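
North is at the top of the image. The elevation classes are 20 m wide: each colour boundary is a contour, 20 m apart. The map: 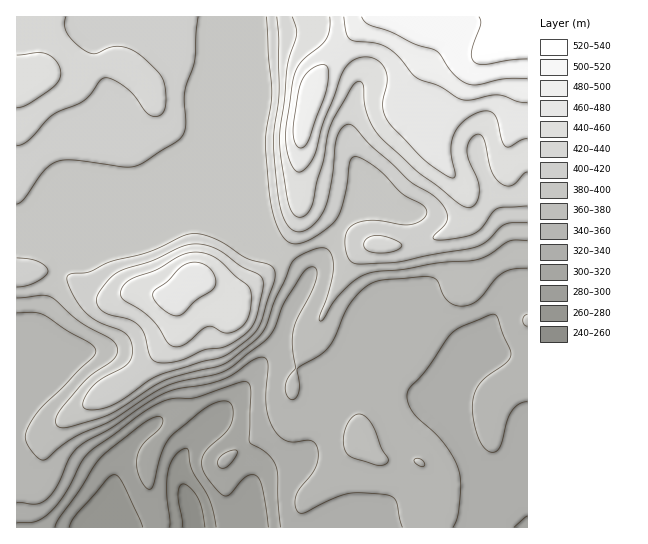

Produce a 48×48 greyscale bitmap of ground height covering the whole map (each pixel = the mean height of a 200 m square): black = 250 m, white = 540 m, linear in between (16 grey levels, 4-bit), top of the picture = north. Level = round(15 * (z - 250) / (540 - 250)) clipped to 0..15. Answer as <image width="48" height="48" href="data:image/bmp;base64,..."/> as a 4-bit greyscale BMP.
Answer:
<image width="48" height="48" href="data:image/bmp;base64,Qk32BAAAAAAAAHYAAAAoAAAAMAAAADAAAAABAAQAAAAAAIAEAAATCwAAEwsAABAAAAAAAAAAAAAAABEREQAiIiIAMzMzAERERABVVVUAZmZmAHd3dwCIiIgAmZmZAKqqqgC7u7sAzMzMAN3d3QDu7u4A////AEQzIRERESIRABIiIzRERERERVVVVURERERDMhEREiIQASIiIzRVRERERVVVVURERFVUMiEREiIQASIiI0RVVURERVVVVURERFVVQyIRIjIQESMyI0RVVVVVVVVVVURERFVVQzIhIjIREjMzI0RFVVVVVVVVVURERFVlVDIiIzIRIzQzM0RFVVVWZmZlVURERFZmVEMiIzMhIzRDM0REVVZmZmZlVURURGZmVUQyIzMiIjNERERFVWZmZmVVVEVVRGZmZlVDMjMyIiM0RFVVVWZmZVVVREVVRGZnd2ZUMyMzIiIzRFVVVWZmVVVVRFVVRGZnd3d2VDMzMiIzRVVVVVZmVVVURFVVVGZmd4iHZUMzMyIzRVZlVVZlVVVERFVVVWZmZ4iYh2VERDMzRVZlVVVVVVVERFVVVWZmZniJiHZlVURERVZlVVVVVVVUREVVVWZmZmeIiIh3dmVURVZlVVVVVVVURERVVWZmZmZ3iJmYiHdlRVZmVVVVVVVVRERFVWZmZmZneJmpmYh2VVZmZVVVVVVVREREVWZmZmZniJqqqZmYdlZmZlVVVVVVVERFVWZmZmd4iZqqqqqphmVmdlVVVVVVVURFVmZmZ3iJmaq7qqqql2VmdmVVVVVVVVVVVmZmd4mZmqu7uqqql2Vmd2VVVVVVVVVVVXd3eImaqru7u7uqmHZWZ2ZVVVVVZmZVVYd3iImaqru7u7uqmHZmZ3ZlVVVWZmZlVYiIiIiZqqq7u7qpmIdmZ3d2ZmZmZmZmVYiIiIiImZqru7qZiHdmZ3iHd3d2ZnZmZoiHd3d3iImaqqmId3d2Z3iJmIiHd3d2Znd3d3d3d3iJmZh3d3iHd4iZmZmZiIh3d3d3d3d3d3d4iId3d3iYh4iJmYiZmZmHd4d3d3d3d3d3d3d3d4mZiIiIiIiJmZmIiId3d3d3d3d3d3d3d4mqmIiIiIiImamYiIh3d3d3d3d3d3d3d5qqmYiIiIiJmqqZmYh3d3d3d3d3d3d3eJqqmYiIiIiZqqqaqYiHd3d3d3d3d3d3eJq6qYiIiJmqu6qqqoiId3iIiHd3d3d3eJq7qYiIiZqru6qqqoiIiIiIiId3d3d3eJu7qYiImaq7uqqqqpmIiIiIiIiHd3d3eJvLqYiJmqu7uqqru5mYiIiIiIiId3d3eJvMuZiZqru7uqqru5mYiIiIiJiId3d3eJvMupmaq7u7u6qru5mZmYiIiZmId3d3eJvMupmau7u7u7u7vKqZmZmImZmYd3d3d5vNy6mqu7u7vLu7zKqpmZmZmZmYd3d3d5rNy6qqu7vMzMzMzLqqqZmZmZmYd3d3d5rNzLqqu8zMzd3d3buqqZmZmZmYh3d3d5q8zLqqu8zM3d7d3aqqqZmZmZmYh3d3eJq7zLuru8zN3e7u7qqqmZmZmZmIh3d3eJqrvLu7vM3d3u7u7pmZmZmZmZiIh3d3eJmqu8zMzN3d3e7u7pmZmZmZmIiIh3d3eJmqq8zN3d3d3u7u/5mZmZmZiIiIiHd3eJqqq8zd3d3d7u7u/w=="/>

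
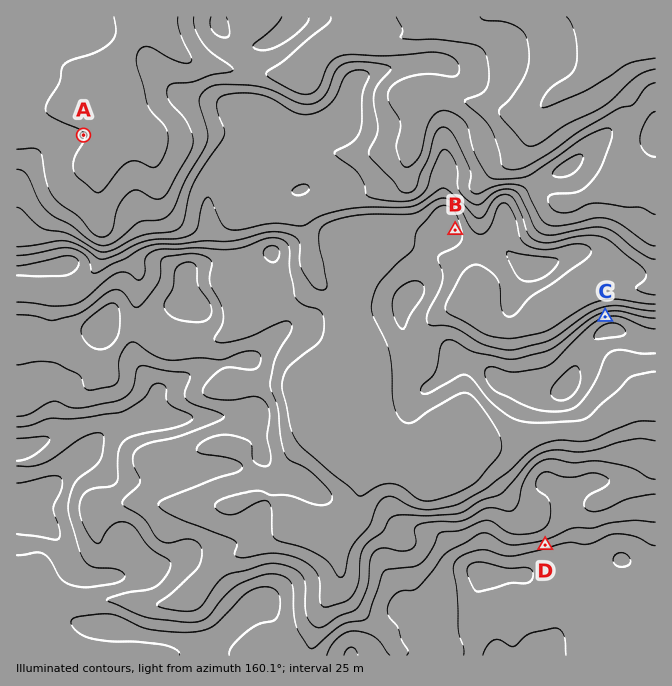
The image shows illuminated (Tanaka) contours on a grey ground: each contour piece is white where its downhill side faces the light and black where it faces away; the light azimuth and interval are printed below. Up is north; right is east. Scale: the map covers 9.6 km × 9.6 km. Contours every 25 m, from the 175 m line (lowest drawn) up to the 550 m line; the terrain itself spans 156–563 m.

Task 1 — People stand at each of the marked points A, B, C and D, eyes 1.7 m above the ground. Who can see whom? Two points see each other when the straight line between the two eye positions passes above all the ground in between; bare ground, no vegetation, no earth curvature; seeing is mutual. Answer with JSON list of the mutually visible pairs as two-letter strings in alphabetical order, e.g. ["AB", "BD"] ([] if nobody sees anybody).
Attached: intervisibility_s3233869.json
["BC", "BD"]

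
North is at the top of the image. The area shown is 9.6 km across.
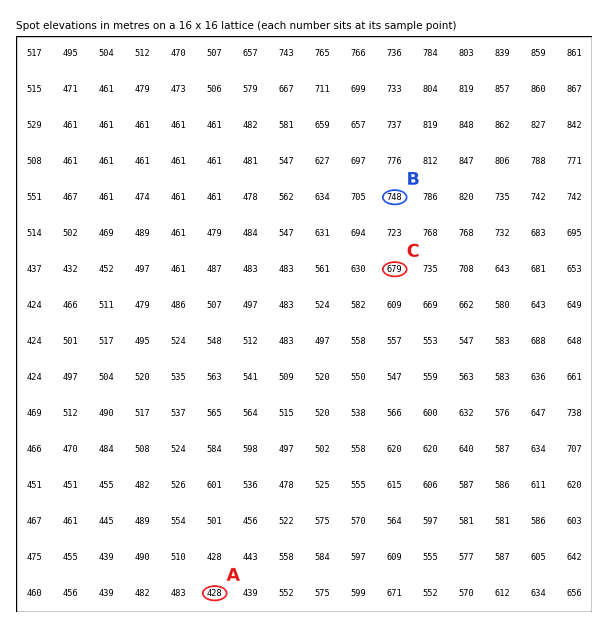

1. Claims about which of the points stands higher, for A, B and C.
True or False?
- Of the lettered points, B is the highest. True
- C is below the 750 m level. True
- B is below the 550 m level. False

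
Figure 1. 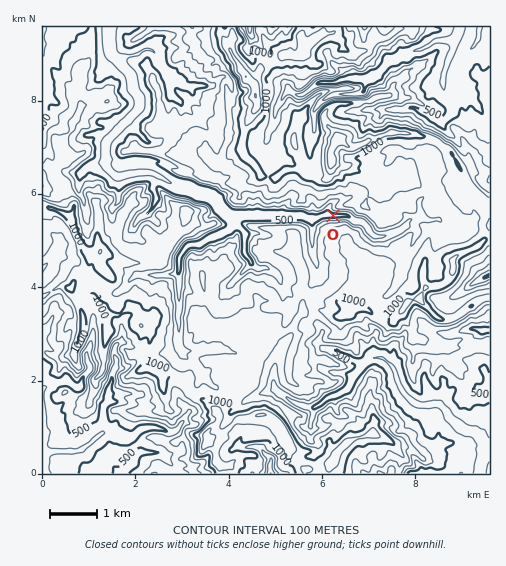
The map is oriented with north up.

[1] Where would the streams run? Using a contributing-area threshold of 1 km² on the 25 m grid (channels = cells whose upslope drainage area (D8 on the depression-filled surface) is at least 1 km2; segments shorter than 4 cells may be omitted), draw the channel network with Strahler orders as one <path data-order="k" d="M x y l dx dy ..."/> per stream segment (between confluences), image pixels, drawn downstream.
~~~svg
<path data-order="1" d="M137 454l-3 3-5 9-8 7"/><path data-order="2" d="M45 452l-1 3 0 18"/><path data-order="1" d="M262 450l2 4 7 5-1 4 0 10"/><path data-order="2" d="M102 434l-5 2-14 13-2 0-3 2-26 0-1 1-6 0"/><path data-order="1" d="M166 431l-3-2-4 0-1-1-13 0-6 2-9 8-7 0-9-4-12 0"/><path data-order="1" d="M311 426l0-6 2-5 0-6 3-2"/><path data-order="2" d="M316 407l4-2 6-6 18-7 5-6 4-11 12-12"/><path data-order="1" d="M277 391l4 3 17 11 7 2 11 0"/><path data-order="1" d="M88 372l-6 6-1 8-2 2-3 0-9-7-14 1-9 6-1 3 1 52-1 2 2 7"/><path data-order="1" d="M115 368l-4 9 0 5-3 9 0 11-5 5 0 26-1 1"/><path data-order="1" d="M197 367l-3-3-11-10-2-4"/><path data-order="2" d="M365 363l7-5 11 0 11 10 3 10 0 3 5 10 12 11 5 3 21 0 6 5 4 7 7 7 9 6 7 1 4 3 8 9-1 15-3 5-1 10"/><path data-order="1" d="M342 356l17 7 6 0"/><path data-order="2" d="M181 350l-2-3-1-3 0-9 1-2 0-11-1-1 0-7 1-2 0-40"/><path data-order="1" d="M211 350l-11 0-1 1-16 0-2-1"/><path data-order="1" d="M482 331l3-1 4 0"/><path data-order="1" d="M232 283l19-20"/><path data-order="1" d="M400 280l1-1 0-9 2-3 1-9 5-10 5-6 0-2 3-6 0-3-3-4-10 0"/><path data-order="1" d="M482 279l7-4"/><path data-order="1" d="M136 275l31 0 2-1 8 0 2-2"/><path data-order="1" d="M277 275l-9-7-11 0-6-5"/><path data-order="2" d="M179 272l0-14 8-12 3-1 9 0 10-7 3 0 11-6 5-1 6-7"/><path data-order="1" d="M317 266l-5-14 0-33-1 0"/><path data-order="2" d="M251 263l-1-3-6-7 0-20-5-7-5-2"/><path data-order="1" d="M442 228l0-5-4-4-9 1-5-2-5 0"/><path data-order="2" d="M404 227l-2 3-14 5-13 2-7-7-1-4-4-3-2-2-6 0-8-5-16 0-4-2-1 2-5 0-3 2-6 0-1 1"/><path data-order="3" d="M234 224l-1-5-3-2"/><path data-order="2" d="M311 219l-5-1-3-2-66 0-1 1-6 0"/><path data-order="2" d="M419 218l-2 1-6 0-7 8"/><path data-order="3" d="M230 217l-11-11-1-3-6-6-5-2-5 0-7-3-2-2-6-2-6 0-7-3-12-8-6-2"/><path data-order="1" d="M145 214l7-5 4-9 0-5-3-5 0-5 4-6 0-3-1-1"/><path data-order="3" d="M156 175l-5-3-14 0-1 2-7 0-6 2-7 0-9-8-1-3 0-5"/><path data-order="1" d="M87 168l10-5 6 0 3-3"/><path data-order="3" d="M106 160l0-17 1-2 31-32 1-2 0-9-5-8-3-14-14-17"/><path data-order="1" d="M400 151l8 2 1 1 12 0 7 6 1 11 1 1 0 18-11 12 0 8 2 1 0 6-2 1"/><path data-order="1" d="M269 130l3-3 2-4 2-14 7-12 5-5 4 0 3 2 5 1 4-1 9-8 6-3 16 0 7-4 31-1"/><path data-order="1" d="M387 109l18 0 2-1 8 0 14 7 10 7 4 0 9-9 1-2 0-7-2-5-7-8 0-19 3-7 0-3 3-4 0-2 3-6 1-9 3-5"/><path data-order="1" d="M317 107l6-7 10-6 23 0 7-2 4-13 5 0 1-1"/><path data-order="1" d="M177 99l-6-5-1-3 0-6 2-6"/><path data-order="1" d="M43 90l0-41 1-1-1-4 0-17"/><path data-order="1" d="M187 87l-4-1-6-6-5-1"/><path data-order="1" d="M460 80l-1-3 0-11 1-3 6-10 12-12 1-4 0-8 1-2"/><path data-order="2" d="M172 79l0-2-12-12-5-13-4-2-7 0-6 5-11 1-7 3-3 0"/><path data-order="2" d="M373 78l18-19 4 0 3-2 9 0 7-6 2-1 5 0 9-5 6-4 16 0 5-5"/><path data-order="3" d="M117 59l-6-6-2-7 0-19"/><path data-order="2" d="M457 36l3-9"/>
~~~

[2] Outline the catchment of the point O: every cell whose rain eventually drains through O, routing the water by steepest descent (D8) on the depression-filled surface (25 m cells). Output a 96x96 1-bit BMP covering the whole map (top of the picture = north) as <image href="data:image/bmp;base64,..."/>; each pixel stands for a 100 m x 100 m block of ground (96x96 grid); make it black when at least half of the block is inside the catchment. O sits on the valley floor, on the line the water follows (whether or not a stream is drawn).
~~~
<image width="96" height="96" href="data:image/bmp;base64,Qk2+BAAAAAAAAD4AAAAoAAAAYAAAAGAAAAABAAEAAAAAAIAEAAATCwAAEwsAAAIAAAAAAAAA////AAAAAAAAAAAAAAAAAAAAAAAAAAAAAAAAAAAAAAAAAAAAAAAAAAAAAAAAAAAAAAAAAAAAAAAAAAAAAAAAAAAAAAAAAAAAAAAAAAAAAAAAAAAAAAAAAAAAAAAAAAAAAAAAAAAAAAAAAAAAAAAAAAAAAAAAAAAAAAAAAAAAAAAAAAAAAAAAAAAAAAAAAAAAAAAAAAAAAAAAAAAAAAAAAAAAAAAAAAAAAAAAAAAAAAAAAAAAAAAAAAAAAAAAAAAAAAAAAAAAAAAAAAAAAAAAAAAAAAAAAAAAAAAAAAAAAAAAAAAAAAAAAAAAAAAAAAAAAAAAAAAAAAAAAAAAAAAAAAAAAAAAAAAAAAAAAAAAAAAAAAAAAAAAAAAAAAAAAAAAAAAAAAAAAAAAAAAAAAAAAAAAAAAAAAAAAAAAAAAAAAAAAAAAAAAAAAAAAAAAAAAAAAAAAAAAAAAAAAAAAAAAAAAAAAAAAAAAAAAAAAAAAAAAAAAAAAAAAAAAAAAAAAAAAAAAAAAAAAAAAAAAAAAAAAAAAAAAAAAAAAAAAAHwAAAAAAAAAAAAAAH4AAAAAAAAAAAAAD/8AAAAAAAAAAAAAP/8AAAAAAAAAAAAAP//gAAAAAAAAAAAAH//gAAAAAAAAAAAAD//wAAAAAAAAAAAAB///AAAAAAAAAAAAB///gAAAAAAAAAAAB///wAAAAAAAAAAAA///wAAAAAAAAAAAA///wAAAAAAAAAAAA///wAAAAAAAAAAAB///4AAAAAAAAAAAD///8AAAAAAAAAAAD////gAAAAAAAAAAH////wAAAAAAAAAAH////4AAAAAAAAAAP////4AAAAAAAAAAf////4AAAAAAAAAA/////4AAAAAAAAAA/////4AAAAAAAAAA/////4AAAAAAAAAA/////4AAAAAAAAAAP////4AAAAAAAAAAAf///4AAAAAAAAAAAP///wAAAAAAAAAAAH///gAAAAAAAAAAAD///AAAAAAAAAAAAD//+AAAAAAAAAAAAH//+AAAAAAAAAAAAf//8AAAAAAAAAAAB///8AAAAAAAAAAAf///4AAAAAAAAAAA////4AAAAAAAAAAA////wAAAAAAAAAAA////gAAAAAAAAAAA4///AAAAAAAAAAAAQP/8AAAAAAAAAAAAAB/gAAAAAAAAAAAAAAAAAAAAAAAAAAAAAAAAAAAAAAAAAAAAAAAAAAAAAAAAAAAAAAAAAAAAAAAAAAAAAAAAAAAAAAAAAAAAAAAAAAAAAAAAAAAAAAAAAAAAAAAAAAAAAAAAAAAAAAAAAAAAAAAAAAAAAAAAAAAAAAAAAAAAAAAAAAAAAAAAAAAAAAAAAAAAAAAAAAAAAAAAAAAAAAAAAAAAAAAAAAAAAAAAAAAAAAAAAAAAAAAAAAAAAAAAAAAAAAAAAAAAAAAAAAAAAAAAAAAAAAAAAAAAAAAAAAAAAAAAAAAAAAAAAAAAAAAAAAAAAAAAAAAAAAAAAAAAAAAAAAAAAAAAAAAAAAAAAAAAAAAAAAAAAAAAAA="/>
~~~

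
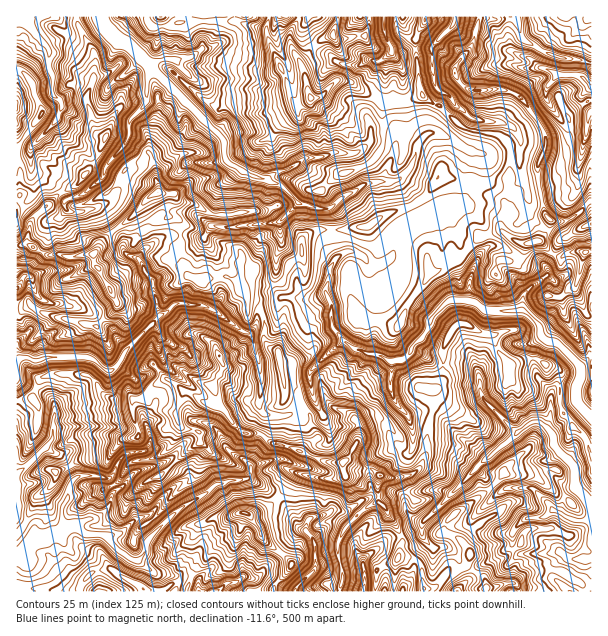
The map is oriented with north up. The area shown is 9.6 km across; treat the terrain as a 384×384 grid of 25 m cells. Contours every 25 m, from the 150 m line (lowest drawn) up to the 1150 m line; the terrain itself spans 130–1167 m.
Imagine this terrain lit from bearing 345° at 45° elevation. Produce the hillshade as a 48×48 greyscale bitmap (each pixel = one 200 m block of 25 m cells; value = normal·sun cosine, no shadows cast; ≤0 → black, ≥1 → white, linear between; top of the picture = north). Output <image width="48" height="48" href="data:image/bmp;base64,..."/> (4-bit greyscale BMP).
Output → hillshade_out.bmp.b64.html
<image width="48" height="48" href="data:image/bmp;base64,Qk32BAAAAAAAAHYAAAAoAAAAMAAAADAAAAABAAQAAAAAAIAEAAATCwAAEwsAABAAAAAAAAAAAAAAABEREQAiIiIAMzMzAERERABVVVUAZmZmAHd3dwCIiIgAmZmZAKqqqgC7u7sAzMzMAN3d3QDu7u4A////AN3M22Z97uulIq7cAN7WaYh72VjN3JmorMzM3anN3bqnY3q8QL25eph73IjMzbq7vMzM3d3M2oiYh0ZotEuZesqb3cmrvLu7u6vMze3InKmJiFZI26inaLy8y7uqq5qpipq7zNyaW9uYmHaJvLnGV3q8yryprLmZqaiaqqlphc3bqXa5mZrbR1aa3bu4aMzMurh5p3h0dE3u3duphmm8lmeFruq8dXvLq7pnuVWmIzKe7//bh1VVh4h4bP6s2oh5ubuUrMuqciMUzv/bhTIRN2RHdb/qqqiJyLy3Wampu0RRFZyph2Q0WJd0RVvtl4mpuZzdhlKL3JVUAkZ4h4vKi8zbZ2W+65rLqXftqZkWeodUZ0EzZ53tZ8vNp3Za7ri7iZWLqrtyOIZ3lhFXnd3upYq8uIdUnuu4fJlruru5hpeaYmq93d3d2ZrMuYdneN2orJp6qqqpiKmHNrzcvMyt2qzKuYmqdFiayrqIqquqibp2aqvKmtve272ZqZq6RDSayeuGir7e6quqqYnLqdve27yaqpi3dmZ5qs2pm9//28zdt3jLqM3M273dy5iZqZhXjM7//srsve7uuZq6t47d7c7/66h5upmZmprMzZFt3+/qq5urymrtzJXu25hpzd3LiGQyAAMX7+t53L2tzLerdCAd3Id4mb3aR1dEMiYQnsm+3Mm9y7mkNGYE7ajO2XqDZVaJu6cQC87+3oa8y7qmmrtSre3O/sZEhqrMzLdWI57+tmmbu7qau7yiLf7ZrLMmaO64iXaYdxJCJpqZqpubu7zFAopAAXmZV9yoZmm4h2IkaKqamXiru7vKMANDEBzsllaJhmvKpJqsu7qbuYe8u7u7lSOqdBSotiJXmZm6h5vN3Lur2picu7u7u4WMuGRZp2e83diIW7u93dy766mKqau7y7lruoR93dze7vx2aaqc7u7d3bqpiJq8y7uaq8p67+297v7IeJqXq7q87/7ty5mru7vLvNyYis6r7t3th4iZuph2v+7+7cuqq7vMy7vNx77arezNyImb3/7tmnad7u3bmqu7y7q87L3siN683dyavv7u1nc1vd3dqaq8u7mazszMtl/b3r7sq926ndyWWKrMyqvMy7mKzbzMzFjuzbq7vJQybN3tuHmczLzMy7lZva3t3aHu3Lu5m2RDM4rMzJqbzcu6u8tYrYnu3LU/3bzcupqWQjVni7qqzLmavLuIm9WO3MtM7szMqJqpYjRomqqpqpzMy6u5mMtcy952/8zaZnmqhjRomZmYiduqqYu7pru6us60ztu3mJu6mlVoiKmYrMU0Z6rLuZq7nJzpndqby7u7q7pWeszJvEWZvKndu5urrKfdnLq7q7u6u83JvN3axzzu3drOuLu7zMqcu7zKqrupy7vcze7aycit3cpWZty7zczbp5mMzLurzLmZh76qvepYqXZ4mty6zNvLZURIq7utzclYZIeHXu93iHrN3curvMuXV2Zleau97dyqt8e3CO2meKzMzMusu8uGaZiGiKvd/e7a6bnaAOy2aKvMvA=="/>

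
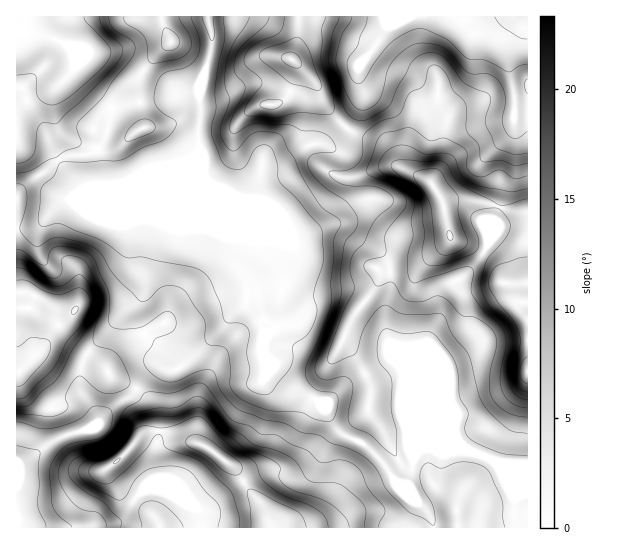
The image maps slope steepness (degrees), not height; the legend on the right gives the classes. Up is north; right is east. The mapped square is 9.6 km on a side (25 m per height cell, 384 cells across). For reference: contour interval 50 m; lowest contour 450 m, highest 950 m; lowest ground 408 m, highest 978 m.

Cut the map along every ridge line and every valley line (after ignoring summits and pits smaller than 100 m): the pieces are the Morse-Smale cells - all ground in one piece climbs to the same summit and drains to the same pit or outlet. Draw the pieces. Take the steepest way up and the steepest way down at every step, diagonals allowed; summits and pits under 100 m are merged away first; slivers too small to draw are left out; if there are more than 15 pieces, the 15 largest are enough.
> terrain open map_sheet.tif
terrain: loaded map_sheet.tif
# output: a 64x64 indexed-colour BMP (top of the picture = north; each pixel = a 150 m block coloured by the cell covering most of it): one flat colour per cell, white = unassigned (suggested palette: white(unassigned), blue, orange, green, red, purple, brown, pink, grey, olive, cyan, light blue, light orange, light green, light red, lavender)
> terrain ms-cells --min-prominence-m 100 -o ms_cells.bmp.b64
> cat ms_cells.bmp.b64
<image width="64" height="64" href="data:image/bmp;base64,Qk12CAAAAAAAAHYAAAAoAAAAQAAAAEAAAAABAAQAAAAAAAAIAAATCwAAEwsAABAAAAAAAAAA////ALR3HwAOf/8ALKAsACgn1gC9Z5QAS1aMAMJ34wB/f38AIr28AM++FwDox64AeLv/AIrfmACWmP8A1bDFAIiIiIiIiIiIiBERERERERERERERERERERERERERERERiIiIiIiIiIiBERERERERERERERERERERERERERERERGIiIiIiIiIiBEREREREREREREREREREREREREREREREYiIiIiIiIiBERERERERERERERERERERERERERERERERiIiIiIiIiBERERERERERERERERERERERERERERERERGIiIiIiIgREREREREREREREREREREREREREREREREREYiIiIiIiBEREREREREREREREREREREREiERERERERERiIiIiIiIEREREREREREREREREREREREiIhERERERERGYiIiIiIiBERERERERERERERERERERESIiEREREREiIpmYiIiIiIgRERERERERERERERERERESIiIRERESIiIimZmIiIiIiIEREREREREREREREREREiIiIiIiIiIiIiKZmZmIiIiIiBERERERERERERERERIiIiIiIiIiIiIiIpmZmZmYiIiIgRERERERERERERERIiIiIiIiIiIiIiIimZmZmZmYiIiBERERERERERERERIiIiIiIiIiIiIiIiKZmZmZmZiIiIEREREREREREREREiIiIiIiIiIiIiIiIpmZmZmZmZiIgREREREREREREREiIiIiIiIiIiIiIiIimZmZmZmZmYgRERERERERERERIiIiIiIiIiIiIiIiIiKZmZmZmZmZkRERERERERERESIiIiIiIiIiIiIiIiIiIpmZmZmZmZZmERERERERERESIiIiIiIiIiMiIiIiIiIimZmZmZmWZmZhERERERERESIiIiIiIiIiMyIiIiIiIiJpmZmZmZZmZmZmYRERERERIiIiIiIiIiIzIiIiIiIiImaZmZmWZmZmZmZmERERERIiIiIiIiIiIzMyIiIiIiIiZmmZmWZmZmZmYREREREREiIiIiIiIiIjMzIiIiIiIiJmZpmWZmZmZmERERERERESIiIiIiIiIiMzMyIiIiIiImZmZmZmZmZmERERERERERIiIiIiIiIiMzMzIiIiIiIiZmZmZmZmZmYREREREREREiIiIiIiIiIzMzMiIiIiIiJmZmZmZmZmYREREREREREiIiIiIiIiIjMzMzIiIiIiImZmZmZmZmZhEREREREREiIiIiIiIiIiMzMzMiIiIiIiZmZmZmZmZmYRERERERESIiIiIiIiIiIzMzMyIiIiIiJmZmZmZmZmZhERERERERIiIiIiIiIiIiMzMzIiIiIiImZmZmZmZmZmEREREREREiIiIiIiIiIiIzMzMyIiIiIiZmZmZmZmZmYRERERERESIiIiIiIiIiIjMzMzMyIiIiJmZmZmZmZmZhERERERERIiIiIiIiIiIiMzMzMzMiIiImZmZmZmZmZhEREREREREiIiIiIiIiIiMzMzMzMzIiIiZmZmZmZmZmERERERERESIiIiIiIiIiIzMzMzMzMiIiJmZmZmZmZmYRERERERERIiIiIiIiIiMzMzMzMzMzIiImZmZmZmZmZhEREREREREiIiMyIiIjMzMzMzMzMzMiIiZmZmZmZmZmERERERERESIjMzMyIjMzMzMzMzMzMyIiKqpmZmZmZmYRERERERESIzMzMzMzMzMzMzMzMzMzMiIqqqZmZmZmZhERERERERIzMzMzMzMzMzMzMzMzMzMyIsqqqmZmZmZmYRERERERMzMzMzMzMzMzMzMzMzMzM0zMyqqqqqZmZmZhERERERF3czMzMzMzMzMzMzMzRERERMzKqqqqpaZmZmYRERERd3dzMzMzMzMzMzMzMzREREREzMqqqqpVVVVVZmERERd3d3MzMzMzMzMzMzMzRERERERMyqqqpVVVVVVVZhERd3d3dzMzMzMzMzMzM0REREREREzKqqqlVVVVVVVVURF3d3d3czMzMzMzMzM0RERERERETMqqqlVVVVVVVVVVUXd3d3d3czMzMzMzM0REREREREREyqqqVVVVVVVVVVVVd3d3d3d3czMzMzM0RERERERERETKqqVVVVVVVVVVVVV3d3d3d3d3dzMzM0RERERERERERMqqpVVVVVVVVVVVVXd3d3d3d3d3dzRERERERERERERMyqqlVVVVVVVVVVVVd3d3d3d3d3d3REREREREREREREzKqqVVVVVVVVVVVVV3d3d3d3d3d3u0RERERERERERETMqqpVVVVVVVVVVVVXd3d3d3d3d3u7tERERERERERERMyqqlVVVVVVVVVVVVd3d3d3d3d3u7u0REREREREREREzKqqpVVVVVVVVVVVV3d3d3d3d3e7u7RERERERERERETMqqqqVVVVVVVVVVVXd3d3d3d3e7u7tERERERERERERMyqqqpVVVVVVVVVVVd3d3d3d3d7u7u0REREREREREREzKqqqqVVVVVVVVVVVXd3d3d3d7u7u7RERERERERERETMqqqqpVVVVVVVVVVVd3d3d3d7u7u7tERERERERERERMyqqqqlVVVVVVVVVVV3d3d3d3u7u7u7REREREREREREzKqqqlVVVVVVVVVVVXd3d3d3e7u7u7u0RERERERERETMqqVVVVVVVVVVVVVVd3d3d3d7u7u7u7tERERERERERMxVVVVVVVVVVVVVVVV3d3d3d3u7u7u7u0RERERERERETFVVVVVVVVVVVVVVVXd3d3d3e7u7u7u7u0RERERERETM"/>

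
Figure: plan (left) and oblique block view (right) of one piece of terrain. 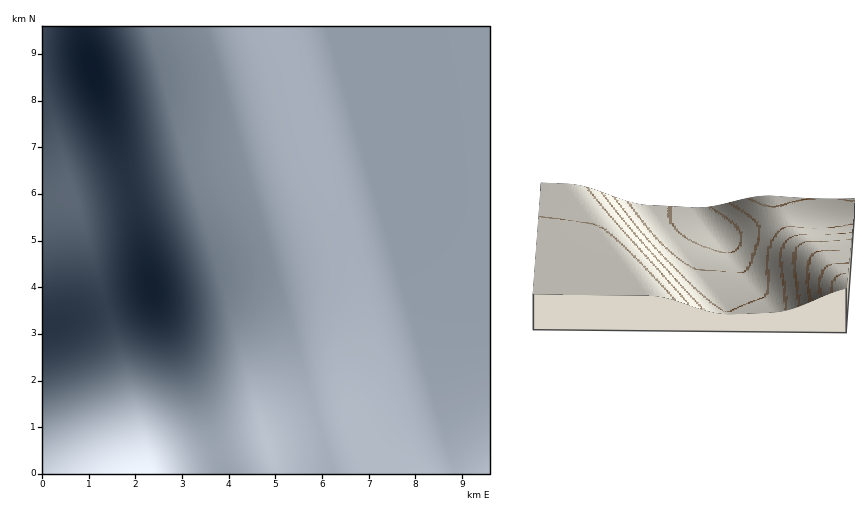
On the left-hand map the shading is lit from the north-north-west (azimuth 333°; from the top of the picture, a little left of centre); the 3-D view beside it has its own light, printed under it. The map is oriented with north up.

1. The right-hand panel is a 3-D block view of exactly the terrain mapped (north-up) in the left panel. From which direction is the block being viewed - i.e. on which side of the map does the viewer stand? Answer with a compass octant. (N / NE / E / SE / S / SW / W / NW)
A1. N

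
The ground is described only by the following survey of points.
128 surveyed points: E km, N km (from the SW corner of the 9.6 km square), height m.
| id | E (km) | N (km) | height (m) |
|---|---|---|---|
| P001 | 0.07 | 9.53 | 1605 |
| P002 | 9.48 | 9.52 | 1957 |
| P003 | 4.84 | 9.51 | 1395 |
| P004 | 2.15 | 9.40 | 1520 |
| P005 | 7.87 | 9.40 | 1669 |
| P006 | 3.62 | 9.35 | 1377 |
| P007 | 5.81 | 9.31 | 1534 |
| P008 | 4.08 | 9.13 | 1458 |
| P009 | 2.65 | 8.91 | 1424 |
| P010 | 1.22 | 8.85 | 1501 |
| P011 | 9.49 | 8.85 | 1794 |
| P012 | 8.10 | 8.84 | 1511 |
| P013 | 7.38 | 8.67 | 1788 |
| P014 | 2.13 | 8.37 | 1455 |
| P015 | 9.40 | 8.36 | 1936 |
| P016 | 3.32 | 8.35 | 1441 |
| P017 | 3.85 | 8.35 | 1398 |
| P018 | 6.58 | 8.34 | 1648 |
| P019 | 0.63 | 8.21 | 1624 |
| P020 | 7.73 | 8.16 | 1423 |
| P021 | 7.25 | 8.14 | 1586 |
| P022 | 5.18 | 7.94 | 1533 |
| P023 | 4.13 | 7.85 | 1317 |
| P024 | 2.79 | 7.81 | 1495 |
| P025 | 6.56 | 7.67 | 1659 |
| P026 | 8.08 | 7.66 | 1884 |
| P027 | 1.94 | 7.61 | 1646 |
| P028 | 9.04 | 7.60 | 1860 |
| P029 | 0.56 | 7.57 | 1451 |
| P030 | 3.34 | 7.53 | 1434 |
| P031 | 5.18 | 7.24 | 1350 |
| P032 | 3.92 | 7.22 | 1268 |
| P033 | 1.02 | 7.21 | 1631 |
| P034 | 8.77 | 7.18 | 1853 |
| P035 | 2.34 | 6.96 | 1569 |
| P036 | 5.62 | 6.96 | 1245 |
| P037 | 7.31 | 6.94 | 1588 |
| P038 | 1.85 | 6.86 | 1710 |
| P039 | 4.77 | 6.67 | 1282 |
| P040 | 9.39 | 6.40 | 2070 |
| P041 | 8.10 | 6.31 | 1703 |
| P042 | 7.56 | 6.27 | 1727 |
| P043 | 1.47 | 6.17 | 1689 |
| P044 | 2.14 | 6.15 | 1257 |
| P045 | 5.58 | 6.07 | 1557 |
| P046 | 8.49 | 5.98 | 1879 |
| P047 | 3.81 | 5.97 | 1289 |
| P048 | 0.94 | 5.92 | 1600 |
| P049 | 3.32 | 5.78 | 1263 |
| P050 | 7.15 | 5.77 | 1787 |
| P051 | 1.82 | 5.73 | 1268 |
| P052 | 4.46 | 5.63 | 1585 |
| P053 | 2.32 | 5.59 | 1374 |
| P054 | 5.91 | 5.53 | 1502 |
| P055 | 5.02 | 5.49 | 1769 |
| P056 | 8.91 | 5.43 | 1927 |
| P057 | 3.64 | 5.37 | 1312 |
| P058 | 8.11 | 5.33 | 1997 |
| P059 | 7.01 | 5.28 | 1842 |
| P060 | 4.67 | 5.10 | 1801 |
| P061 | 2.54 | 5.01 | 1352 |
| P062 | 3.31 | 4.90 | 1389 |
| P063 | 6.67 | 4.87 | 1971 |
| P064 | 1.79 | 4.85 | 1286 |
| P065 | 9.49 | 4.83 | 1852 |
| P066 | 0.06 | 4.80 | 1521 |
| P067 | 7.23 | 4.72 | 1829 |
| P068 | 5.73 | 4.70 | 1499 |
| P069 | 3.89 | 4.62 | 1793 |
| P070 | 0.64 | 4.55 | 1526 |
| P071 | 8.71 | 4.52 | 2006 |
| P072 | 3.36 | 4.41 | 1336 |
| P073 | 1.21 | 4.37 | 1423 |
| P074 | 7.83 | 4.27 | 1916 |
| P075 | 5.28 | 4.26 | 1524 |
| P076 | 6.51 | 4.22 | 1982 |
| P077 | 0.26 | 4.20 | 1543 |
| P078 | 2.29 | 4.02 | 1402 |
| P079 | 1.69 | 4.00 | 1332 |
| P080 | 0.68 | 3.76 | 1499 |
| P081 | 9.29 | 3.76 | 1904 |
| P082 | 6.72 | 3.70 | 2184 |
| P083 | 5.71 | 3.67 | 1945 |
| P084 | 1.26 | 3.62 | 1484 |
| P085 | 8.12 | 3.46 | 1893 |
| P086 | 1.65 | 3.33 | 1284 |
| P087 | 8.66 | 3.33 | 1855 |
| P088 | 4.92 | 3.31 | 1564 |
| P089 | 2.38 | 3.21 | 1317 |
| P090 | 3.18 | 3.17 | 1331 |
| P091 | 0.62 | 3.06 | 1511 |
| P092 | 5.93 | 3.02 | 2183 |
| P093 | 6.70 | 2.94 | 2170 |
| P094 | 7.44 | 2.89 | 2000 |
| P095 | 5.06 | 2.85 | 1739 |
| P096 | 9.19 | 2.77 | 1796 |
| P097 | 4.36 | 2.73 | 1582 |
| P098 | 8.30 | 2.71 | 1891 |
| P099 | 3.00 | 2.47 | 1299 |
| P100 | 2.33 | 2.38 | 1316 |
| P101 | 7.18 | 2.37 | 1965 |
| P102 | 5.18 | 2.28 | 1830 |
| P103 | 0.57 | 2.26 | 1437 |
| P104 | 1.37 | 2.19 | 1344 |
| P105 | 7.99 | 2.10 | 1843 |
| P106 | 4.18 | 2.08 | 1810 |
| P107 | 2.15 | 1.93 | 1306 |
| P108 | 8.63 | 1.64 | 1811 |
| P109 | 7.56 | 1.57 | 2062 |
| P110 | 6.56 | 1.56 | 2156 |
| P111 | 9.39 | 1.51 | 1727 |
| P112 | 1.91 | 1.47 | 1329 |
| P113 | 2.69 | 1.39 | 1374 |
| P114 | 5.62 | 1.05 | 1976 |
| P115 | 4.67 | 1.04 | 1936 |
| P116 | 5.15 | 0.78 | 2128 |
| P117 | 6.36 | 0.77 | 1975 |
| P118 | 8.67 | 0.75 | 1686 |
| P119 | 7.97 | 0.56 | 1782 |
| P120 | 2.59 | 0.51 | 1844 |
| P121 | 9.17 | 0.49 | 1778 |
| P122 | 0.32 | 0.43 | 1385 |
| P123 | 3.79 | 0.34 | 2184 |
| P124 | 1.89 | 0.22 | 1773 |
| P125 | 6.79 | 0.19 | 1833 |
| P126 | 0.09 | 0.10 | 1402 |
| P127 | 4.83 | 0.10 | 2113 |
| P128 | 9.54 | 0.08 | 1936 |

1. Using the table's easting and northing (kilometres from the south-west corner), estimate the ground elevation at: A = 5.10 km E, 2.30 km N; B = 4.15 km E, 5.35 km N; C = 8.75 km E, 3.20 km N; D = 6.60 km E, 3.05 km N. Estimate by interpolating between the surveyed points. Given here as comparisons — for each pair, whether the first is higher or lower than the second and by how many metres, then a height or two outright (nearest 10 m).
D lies higher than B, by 480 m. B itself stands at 1620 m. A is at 1820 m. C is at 1860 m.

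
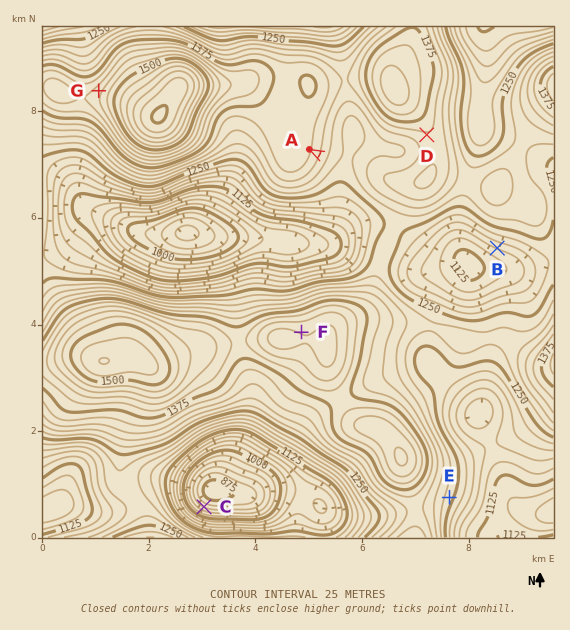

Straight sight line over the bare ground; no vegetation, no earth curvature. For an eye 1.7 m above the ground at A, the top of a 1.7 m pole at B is hidden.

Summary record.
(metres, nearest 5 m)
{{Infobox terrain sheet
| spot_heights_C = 920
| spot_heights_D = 1345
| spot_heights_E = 1260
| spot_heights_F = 1450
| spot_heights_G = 1440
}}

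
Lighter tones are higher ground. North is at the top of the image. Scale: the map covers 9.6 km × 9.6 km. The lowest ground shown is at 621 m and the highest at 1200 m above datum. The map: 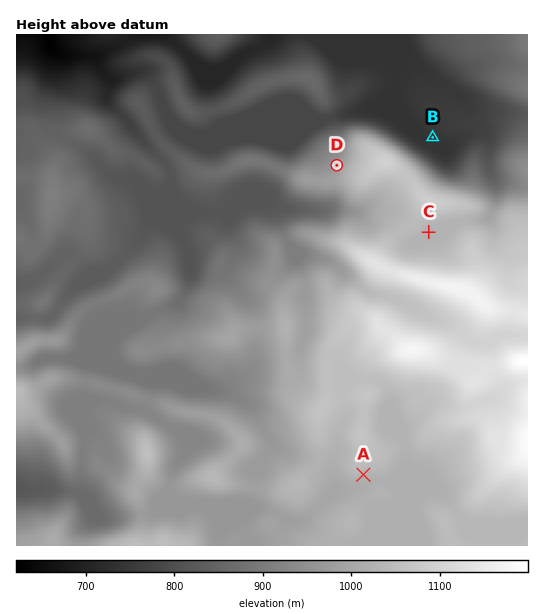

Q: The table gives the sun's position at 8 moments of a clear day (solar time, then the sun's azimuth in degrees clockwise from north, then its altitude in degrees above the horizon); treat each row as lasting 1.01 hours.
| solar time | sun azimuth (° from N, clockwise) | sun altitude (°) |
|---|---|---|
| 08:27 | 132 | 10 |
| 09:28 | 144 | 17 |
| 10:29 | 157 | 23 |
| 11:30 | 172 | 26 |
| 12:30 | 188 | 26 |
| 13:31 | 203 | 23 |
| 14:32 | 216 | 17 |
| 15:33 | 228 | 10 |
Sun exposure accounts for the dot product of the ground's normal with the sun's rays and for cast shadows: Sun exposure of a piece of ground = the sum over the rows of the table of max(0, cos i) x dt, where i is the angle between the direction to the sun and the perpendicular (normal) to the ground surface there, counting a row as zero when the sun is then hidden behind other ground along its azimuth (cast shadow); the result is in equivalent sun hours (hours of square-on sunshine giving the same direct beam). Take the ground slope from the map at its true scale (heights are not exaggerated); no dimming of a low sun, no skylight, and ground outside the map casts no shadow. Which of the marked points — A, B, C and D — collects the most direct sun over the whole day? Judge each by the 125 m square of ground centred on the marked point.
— A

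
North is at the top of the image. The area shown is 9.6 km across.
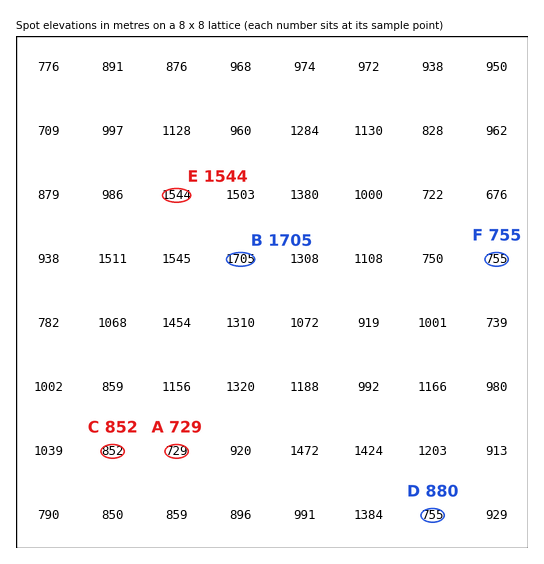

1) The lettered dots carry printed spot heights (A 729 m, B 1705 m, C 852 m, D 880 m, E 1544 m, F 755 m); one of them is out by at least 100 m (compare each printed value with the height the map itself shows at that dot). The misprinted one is D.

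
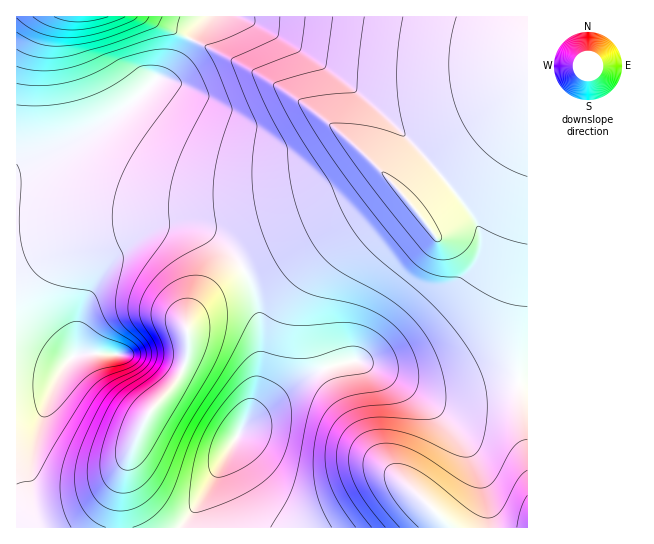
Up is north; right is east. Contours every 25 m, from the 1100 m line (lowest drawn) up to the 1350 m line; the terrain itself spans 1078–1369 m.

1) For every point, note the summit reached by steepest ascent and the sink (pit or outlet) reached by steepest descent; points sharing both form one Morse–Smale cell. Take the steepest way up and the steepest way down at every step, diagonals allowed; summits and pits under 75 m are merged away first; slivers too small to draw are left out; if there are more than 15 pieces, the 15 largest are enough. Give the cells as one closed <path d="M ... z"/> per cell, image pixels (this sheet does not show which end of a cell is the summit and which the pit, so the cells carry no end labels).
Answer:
<path d="M527 16l-320 0-12 14-14 27-15 20-9 2-28 26-31 23-23 13-59 29 1 358 102-1 1-36 9-37 19-40 27-31 9-16 4-14-1-28 6-14 22-23 24-17 115-59 36-28 4 0 19 21 38-32 26-22 51-53z"/><path d="M527 99l-50 52-64 54-19-21-4 0-36 28-115 59-24 17-16 17-12 20 1 28-4 14-9 16-27 31-19 40-9 37-1 37 62 0 26-38 37-65 47-38 24-15 16-7 24-5 59 28 27 7 16-2 30-8 32-4 1-66 8-62z"/><path d="M355 360l-24 5-28 14-54 41-8 9-41 72-19 26 347 0 0-73-7-35-3-38-24 3-37 9-27 0-28-10z"/><path d="M206 16l-189 0-1 153 25-10 57-31 31-23 28-26 9-2 15-20 14-27z"/><path d="M527 253l-8 82 0 46 9 0z"/><path d="M527 381l-8 1 2 37 6 34z"/>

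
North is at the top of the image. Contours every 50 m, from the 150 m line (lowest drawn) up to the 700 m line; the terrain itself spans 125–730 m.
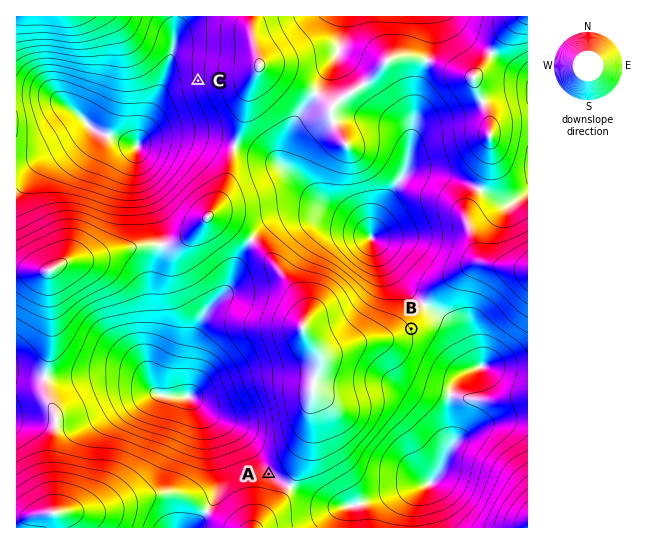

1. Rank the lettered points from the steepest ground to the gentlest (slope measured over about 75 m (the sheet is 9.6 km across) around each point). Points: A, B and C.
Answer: C B A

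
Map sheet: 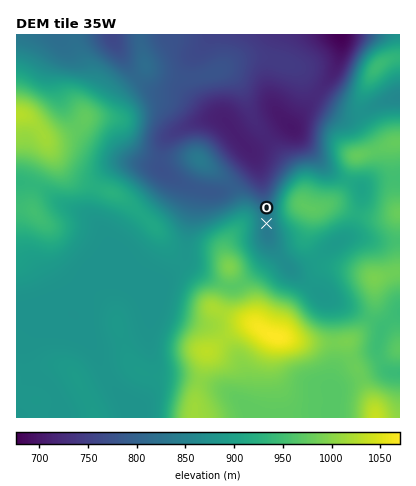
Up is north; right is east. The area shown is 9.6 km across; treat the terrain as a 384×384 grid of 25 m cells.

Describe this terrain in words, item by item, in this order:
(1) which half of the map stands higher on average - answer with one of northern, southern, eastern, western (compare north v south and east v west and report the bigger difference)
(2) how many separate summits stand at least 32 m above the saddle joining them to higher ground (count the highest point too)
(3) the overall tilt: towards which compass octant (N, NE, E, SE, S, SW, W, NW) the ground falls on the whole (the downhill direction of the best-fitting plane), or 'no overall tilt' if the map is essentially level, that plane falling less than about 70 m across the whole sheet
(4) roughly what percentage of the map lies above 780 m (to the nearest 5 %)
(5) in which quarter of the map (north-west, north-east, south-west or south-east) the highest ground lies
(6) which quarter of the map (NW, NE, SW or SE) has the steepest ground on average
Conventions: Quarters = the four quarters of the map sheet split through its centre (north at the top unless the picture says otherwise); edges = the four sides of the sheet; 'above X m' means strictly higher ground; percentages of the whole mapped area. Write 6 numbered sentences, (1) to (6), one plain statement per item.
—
(1) Taken as a whole, the southern half is higher than the northern.
(2) 7 summits rise at least 32 m above their surroundings.
(3) Overall the map slopes down towards the north.
(4) Roughly 85 % of the ground is higher than 780 m.
(5) The highest ground is in the south-east quarter.
(6) The steepest ground, on average, is in the north-east quarter.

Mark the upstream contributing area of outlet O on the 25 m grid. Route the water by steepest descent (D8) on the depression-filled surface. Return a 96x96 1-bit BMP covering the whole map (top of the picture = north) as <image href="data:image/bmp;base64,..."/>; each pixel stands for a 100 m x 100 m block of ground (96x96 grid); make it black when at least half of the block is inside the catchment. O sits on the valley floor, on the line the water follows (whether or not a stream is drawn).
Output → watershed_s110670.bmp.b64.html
<image width="96" height="96" href="data:image/bmp;base64,Qk2+BAAAAAAAAD4AAAAoAAAAYAAAAGAAAAABAAEAAAAAAIAEAAATCwAAEwsAAAIAAAAAAAAA////AAAAAAAAAAAAAAAAAAAAAAAAAAAAAAAAAAAAAAAAAAAAAAAAAAAAAAAAAAAAAAAAAAAAAAAAAAAAAAAAAAAAAAAAAAAAAAAAAAAAAAAAAAAAAAAAAAAAAAAAAAAAAAAAAAAAAAAAAAAAAAAAAAAAAAAAAAAAAAAAAAAAAAAAAAAAAAAAAAAAAAAAAAAAAAAAAAAAAAAAAAAAAAAAAAAAAAAAAAAAAAAAAAAAAAAAAAAAAAAAAAAAAAAAAAAAAAAAAAAAAAAAAAAAAAAAAAAAAAAAAAAAAAAAAAAAAAAAAAAAAAAAAAAAAAAAAAAAAAAAAAf/4AAAAAAAAAAAAP//8AAAAAAAAAAAA///+AAAAAAAAAAAB////AAAAAAAAAAAH////gAAAAAAAAAAf////wAAAAAAAAAD/////4AAAAAAAAAH/////4AAAAAAAAAH/////8AAAAAAAAAH/////8AAAAAAAAAH/////8AAAAAAAAAH/////8AAAAAAAAAH/////8AAAAAAAAAH/////8AAAAAAAAAH/////8AAAAAAAAAH/////8AAAAAAAAAH//////AAAAAAAAAH//////4AAAAAAAAH//////8AAAAAAAAH//////8AAAAAAAAH//////8AAAAAAAAH//////8AAAAAAAAH//////8AAAAAAAAH//////8AAAAAAAAH//////8AAAAAAAAH//////8AAAAAAAAD//////8AAAAAAAAB//////8AAAAAAAAA//////8AAAAAAAAAf/////8AAAAAAAAAAB////8AAAAAAAAAAA////8AAAAAAAAAAAf/8AAAAAAAAAAAAAOPwAAAAAAAAAAAAAAAAAAAAAAAAAAAAAAAAAAAAAAAAAAAAAAAAAAAAAAAAAAAAAAAAAAAAAAAAAAAAAAAAAAAAAAAAAAAAAAAAAAAAAAAAAAAAAAAAAAAAAAAAAAAAAAAAAAAAAAAAAAAAAAAAAAAAAAAAAAAAAAAAAAAAAAAAAAAAAAAAAAAAAAAAAAAAAAAAAAAAAAAAAAAAAAAAAAAAAAAAAAAAAAAAAAAAAAAAAAAAAAAAAAAAAAAAAAAAAAAAAAAAAAAAAAAAAAAAAAAAAAAAAAAAAAAAAAAAAAAAAAAAAAAAAAAAAAAAAAAAAAAAAAAAAAAAAAAAAAAAAAAAAAAAAAAAAAAAAAAAAAAAAAAAAAAAAAAAAAAAAAAAAAAAAAAAAAAAAAAAAAAAAAAAAAAAAAAAAAAAAAAAAAAAAAAAAAAAAAAAAAAAAAAAAAAAAAAAAAAAAAAAAAAAAAAAAAAAAAAAAAAAAAAAAAAAAAAAAAAAAAAAAAAAAAAAAAAAAAAAAAAAAAAAAAAAAAAAAAAAAAAAAAAAAAAAAAAAAAAAAAAAAAAAAAAAAAAAAAAAAAAAAAAAAAAAAAAAAAAAAAAAAAAAAAAAAAAAAAAAAAAAAAAAAAAAAAAAAAAAAAAAAAAAAAAAAAAAAAAAAAAAAAAAAAAAAAAAAAAAAAAAAAAAAAAAAA="/>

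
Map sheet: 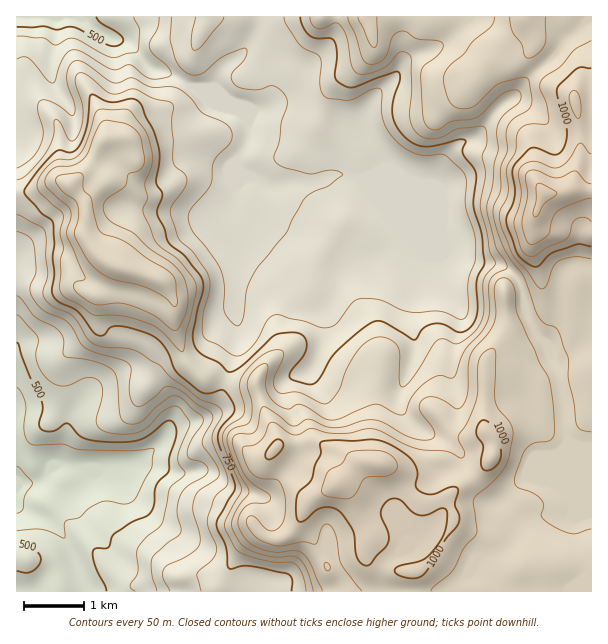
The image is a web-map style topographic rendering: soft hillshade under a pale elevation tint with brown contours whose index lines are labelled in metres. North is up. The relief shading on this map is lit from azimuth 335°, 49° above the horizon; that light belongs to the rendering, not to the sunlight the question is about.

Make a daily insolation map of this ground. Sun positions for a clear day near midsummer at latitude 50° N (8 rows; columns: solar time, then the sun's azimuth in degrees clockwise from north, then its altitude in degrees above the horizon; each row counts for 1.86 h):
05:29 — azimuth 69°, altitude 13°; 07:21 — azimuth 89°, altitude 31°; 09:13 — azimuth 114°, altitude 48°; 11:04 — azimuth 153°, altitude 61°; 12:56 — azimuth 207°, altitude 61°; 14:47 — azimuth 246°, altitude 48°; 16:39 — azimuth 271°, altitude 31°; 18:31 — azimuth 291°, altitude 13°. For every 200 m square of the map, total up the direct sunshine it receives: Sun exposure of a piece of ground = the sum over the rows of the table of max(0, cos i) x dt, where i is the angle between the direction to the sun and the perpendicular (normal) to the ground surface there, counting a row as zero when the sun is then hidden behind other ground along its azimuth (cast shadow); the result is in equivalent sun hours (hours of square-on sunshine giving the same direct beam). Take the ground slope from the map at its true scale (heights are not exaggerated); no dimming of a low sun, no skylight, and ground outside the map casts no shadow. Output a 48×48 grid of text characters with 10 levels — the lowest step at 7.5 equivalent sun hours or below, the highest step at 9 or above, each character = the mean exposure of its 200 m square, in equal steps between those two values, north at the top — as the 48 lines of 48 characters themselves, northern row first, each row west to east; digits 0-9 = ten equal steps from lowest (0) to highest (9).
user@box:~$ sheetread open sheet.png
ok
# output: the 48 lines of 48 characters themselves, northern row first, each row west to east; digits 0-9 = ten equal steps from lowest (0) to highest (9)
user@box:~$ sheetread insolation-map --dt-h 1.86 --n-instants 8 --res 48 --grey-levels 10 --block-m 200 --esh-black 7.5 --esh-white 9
455667888887677888888887788778888888887778888888
344544688865787888888877887778788898876778888887
667643345567878888888888887778778888777888888867
777643234478878888888888876678877766677888888666
877654245436788888888888877887776667778888875567
877666334412358888888888878887776678888888866567
876577532334555888898888888888766678888887777677
876456521457776688888888888988677688888874577787
887634355447887656787888888888777788888744567788
876732266524788877788888888888788888778655667678
874610488854688888888888888888788877886666767667
750200788875678888888888888888888888876543455567
500004778886667888888888888888888898887631223457
113667777877567888888888888888888888776555543465
578887888876788888888888888888888886665555577787
778887778887788888888888888888888865665433478888
877767667776678888888888887888888755676543588889
877537755666567888888888888888888655676556788788
776668765455556788888888888888888655666566788888
665577777642123678888887888888888655566675787778
666667887764212478888888888888888555555666788788
665577888887522268888888888888778655553004788888
654577788888865567888888888777777755565353788888
777778888888875676788888888777777776565476688888
788777888888885665787778888777677654355476788888
787787888878886655676666677776556654132376688888
777777888877886545775555677655546765400377688888
776678788887885456642577776567766766612688778888
878888878888777565401688876678877667646888878888
778889888888788777305778866888877667667888877888
878988887778777887557655667888877567667888887888
878888876788576787776343477777775456656888888888
878888877888467777666356457766776676656778888888
778888888888567751145335324433467888756667888888
788888888877464210035523300023235778767767888888
888888877787544653554667764334312346888877888888
888988888886557764677888877655444556787767788888
888888888766677764478888766788877788777877788888
888788887554343234478887667888888877678887788888
777888775556543333468877678888888877788888788888
778777666456656653036767888888888888878888888888
778877777545677742156767888888888888877778888888
667887777766677765687768888888888888877888888887
567787787766645777788888888788888888888888777777
667788778776544567776657888788888888888887777778
888878777776644456776557788888887788888887888888
988878887777778778888777688889888888888888888888
888888888877788788888666688888888888888888888888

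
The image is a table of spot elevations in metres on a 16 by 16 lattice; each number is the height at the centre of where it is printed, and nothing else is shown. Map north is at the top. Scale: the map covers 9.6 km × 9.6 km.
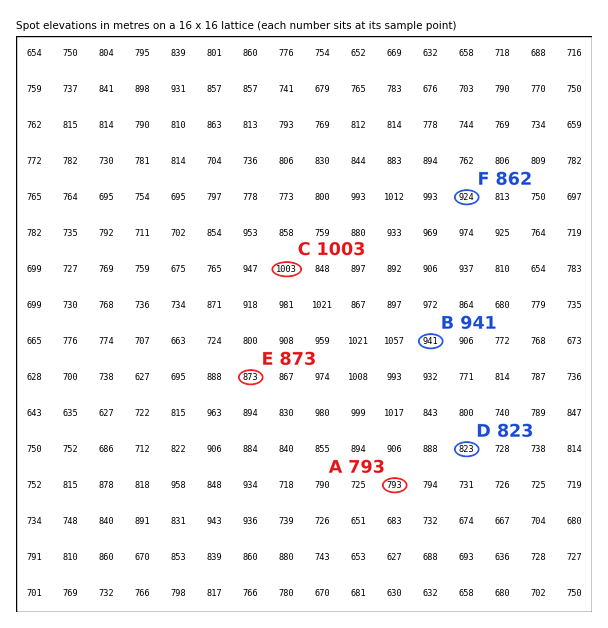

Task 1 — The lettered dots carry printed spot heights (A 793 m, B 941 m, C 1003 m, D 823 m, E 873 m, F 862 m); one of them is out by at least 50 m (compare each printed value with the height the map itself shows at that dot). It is F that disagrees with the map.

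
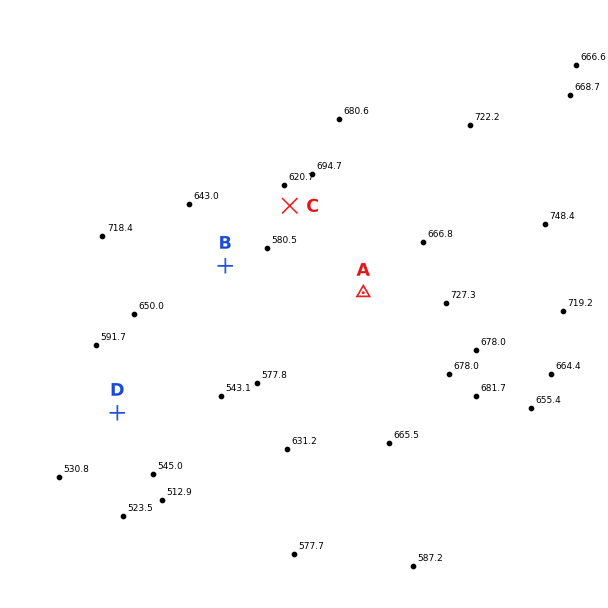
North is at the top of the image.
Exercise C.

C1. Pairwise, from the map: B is below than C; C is below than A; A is above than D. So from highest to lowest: A C B D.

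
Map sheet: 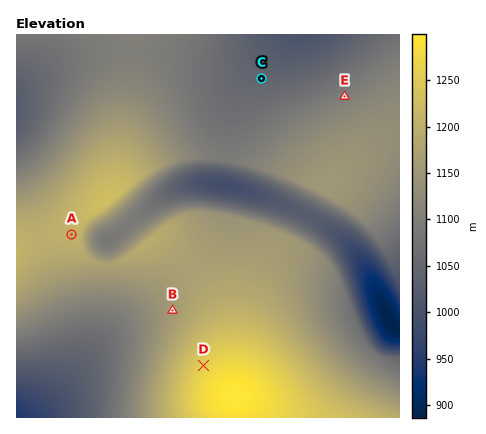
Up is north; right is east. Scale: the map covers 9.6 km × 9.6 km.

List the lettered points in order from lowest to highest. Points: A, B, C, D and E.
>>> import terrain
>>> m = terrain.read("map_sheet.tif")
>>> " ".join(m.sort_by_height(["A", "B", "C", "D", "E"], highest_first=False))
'C E B A D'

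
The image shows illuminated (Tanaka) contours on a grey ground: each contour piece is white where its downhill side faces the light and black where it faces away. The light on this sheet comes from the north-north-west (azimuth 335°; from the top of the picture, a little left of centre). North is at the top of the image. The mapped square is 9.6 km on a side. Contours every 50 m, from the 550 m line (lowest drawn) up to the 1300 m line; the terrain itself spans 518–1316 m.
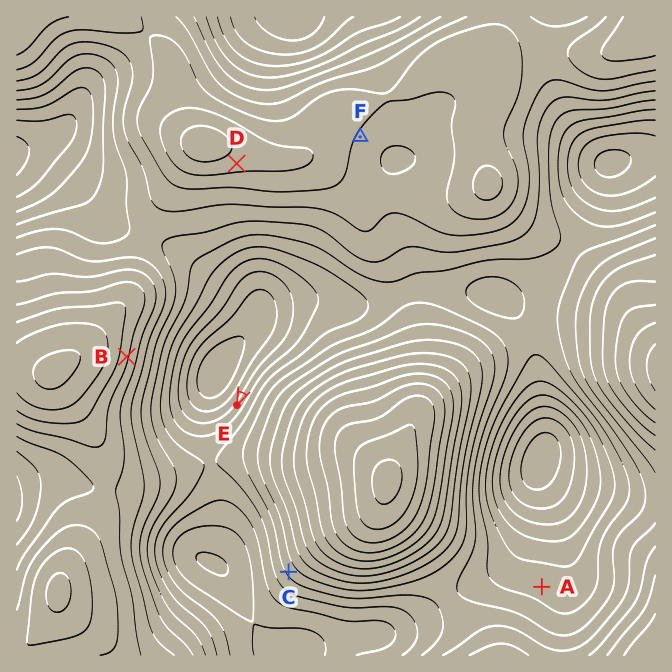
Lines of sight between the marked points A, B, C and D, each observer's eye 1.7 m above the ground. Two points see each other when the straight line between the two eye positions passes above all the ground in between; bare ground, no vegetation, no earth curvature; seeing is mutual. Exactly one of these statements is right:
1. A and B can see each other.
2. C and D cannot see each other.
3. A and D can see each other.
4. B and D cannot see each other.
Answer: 2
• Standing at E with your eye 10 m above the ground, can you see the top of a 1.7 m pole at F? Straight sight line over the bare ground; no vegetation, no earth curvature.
no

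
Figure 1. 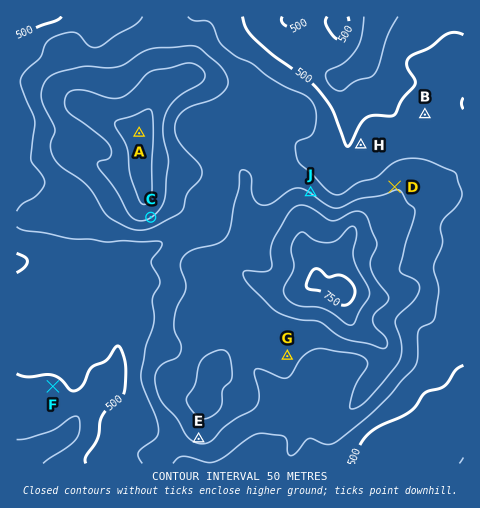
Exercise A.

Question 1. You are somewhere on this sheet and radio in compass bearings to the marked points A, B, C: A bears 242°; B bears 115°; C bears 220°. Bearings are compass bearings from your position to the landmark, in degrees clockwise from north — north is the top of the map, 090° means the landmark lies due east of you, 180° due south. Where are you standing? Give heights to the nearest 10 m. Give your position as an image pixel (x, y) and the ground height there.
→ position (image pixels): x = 290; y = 52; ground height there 480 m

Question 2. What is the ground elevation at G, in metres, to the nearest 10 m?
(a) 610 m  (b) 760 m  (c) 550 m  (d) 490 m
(a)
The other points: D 600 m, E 610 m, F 480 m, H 520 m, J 600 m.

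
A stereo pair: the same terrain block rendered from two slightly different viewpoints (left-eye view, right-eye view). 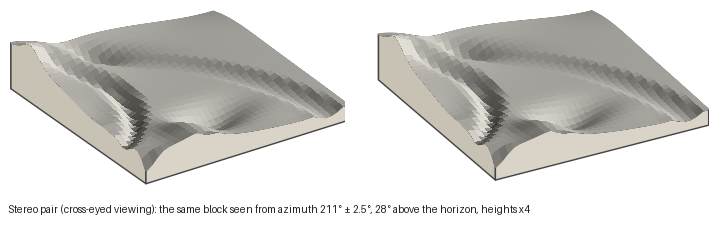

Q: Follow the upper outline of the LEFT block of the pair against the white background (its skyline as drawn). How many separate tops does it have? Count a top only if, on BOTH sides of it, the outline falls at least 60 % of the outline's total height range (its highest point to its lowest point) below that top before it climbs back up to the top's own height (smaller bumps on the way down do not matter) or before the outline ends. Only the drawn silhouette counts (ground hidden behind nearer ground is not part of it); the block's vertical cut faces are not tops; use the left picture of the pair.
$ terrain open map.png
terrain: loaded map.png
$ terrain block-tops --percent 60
0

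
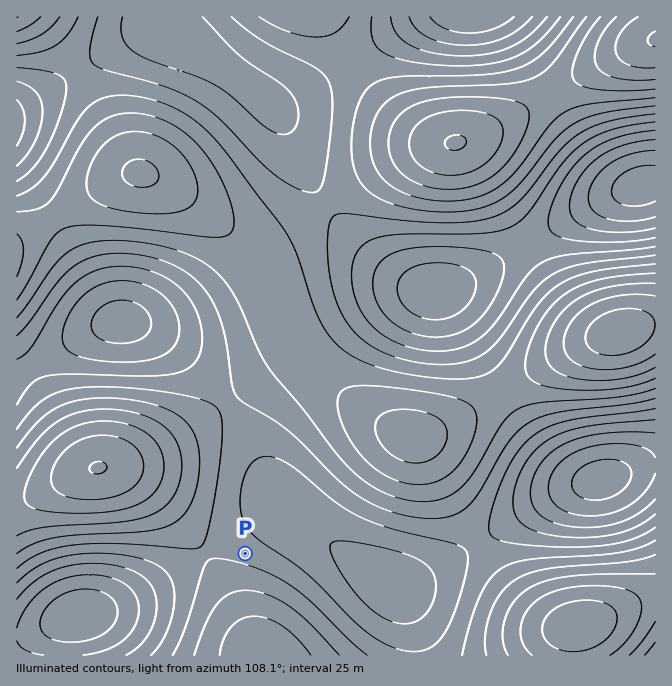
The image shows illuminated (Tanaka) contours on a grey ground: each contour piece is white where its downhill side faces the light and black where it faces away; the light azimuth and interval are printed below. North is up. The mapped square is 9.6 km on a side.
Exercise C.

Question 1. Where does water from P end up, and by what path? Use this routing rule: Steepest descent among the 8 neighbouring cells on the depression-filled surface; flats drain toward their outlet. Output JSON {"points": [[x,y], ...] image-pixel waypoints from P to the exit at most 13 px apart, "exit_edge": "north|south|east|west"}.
{"points": [[245, 554], [242, 567], [242, 580], [242, 594], [242, 607], [244, 620], [250, 634], [257, 647], [264, 655]], "exit_edge": "south"}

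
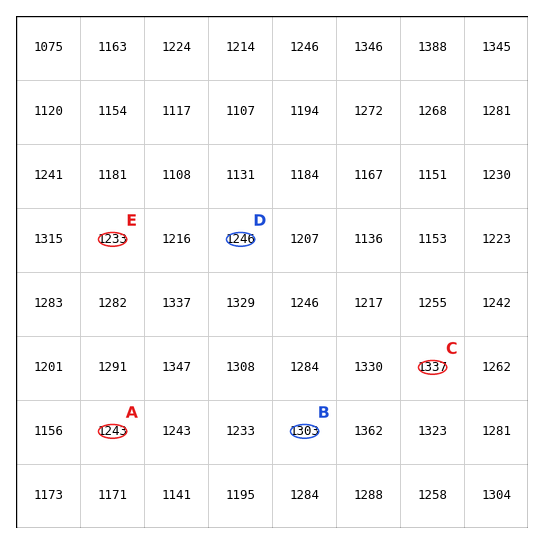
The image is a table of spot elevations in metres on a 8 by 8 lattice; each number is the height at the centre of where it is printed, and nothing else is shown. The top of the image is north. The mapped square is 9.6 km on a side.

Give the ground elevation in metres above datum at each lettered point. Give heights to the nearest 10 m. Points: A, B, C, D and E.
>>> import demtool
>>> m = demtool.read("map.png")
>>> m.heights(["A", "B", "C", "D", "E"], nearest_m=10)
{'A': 1240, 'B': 1300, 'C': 1340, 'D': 1250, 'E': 1230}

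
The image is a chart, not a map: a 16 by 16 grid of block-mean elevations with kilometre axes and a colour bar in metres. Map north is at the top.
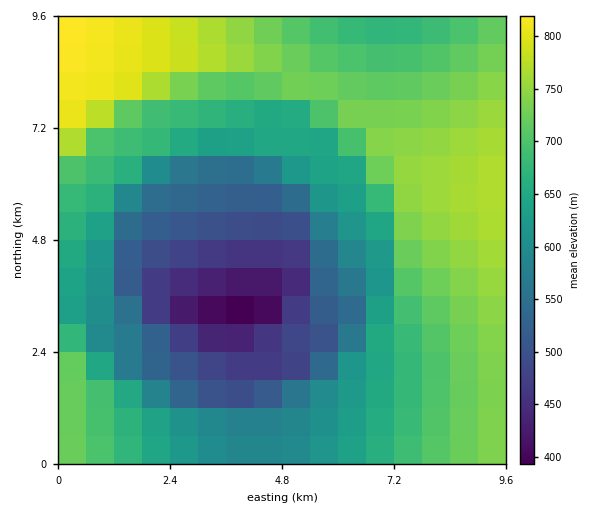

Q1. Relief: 380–820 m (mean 650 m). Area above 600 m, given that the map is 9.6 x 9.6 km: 63.7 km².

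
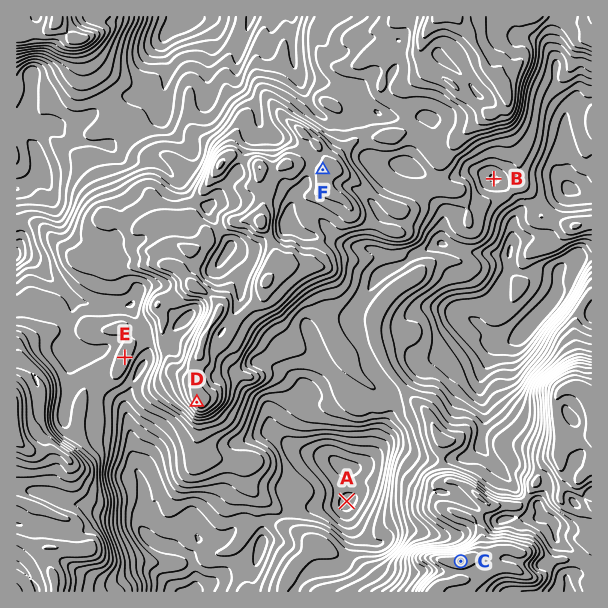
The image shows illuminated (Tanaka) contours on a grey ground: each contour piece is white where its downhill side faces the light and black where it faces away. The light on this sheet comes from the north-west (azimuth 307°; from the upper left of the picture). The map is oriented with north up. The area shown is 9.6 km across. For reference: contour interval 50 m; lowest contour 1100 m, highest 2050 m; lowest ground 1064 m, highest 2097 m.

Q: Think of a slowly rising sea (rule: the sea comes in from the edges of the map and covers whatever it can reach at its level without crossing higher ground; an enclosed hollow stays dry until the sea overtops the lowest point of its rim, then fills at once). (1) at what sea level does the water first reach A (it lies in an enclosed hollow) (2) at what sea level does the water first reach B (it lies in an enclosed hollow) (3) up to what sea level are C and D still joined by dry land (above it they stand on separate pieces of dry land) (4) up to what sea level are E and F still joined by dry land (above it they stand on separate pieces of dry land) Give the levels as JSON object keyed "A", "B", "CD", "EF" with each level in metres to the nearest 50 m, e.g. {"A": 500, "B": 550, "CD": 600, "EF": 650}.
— {"A": 1300, "B": 1400, "CD": 1500, "EF": 1600}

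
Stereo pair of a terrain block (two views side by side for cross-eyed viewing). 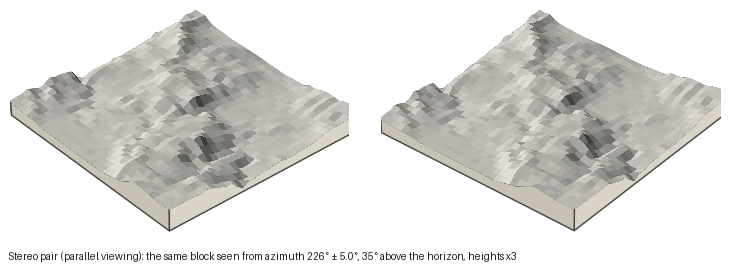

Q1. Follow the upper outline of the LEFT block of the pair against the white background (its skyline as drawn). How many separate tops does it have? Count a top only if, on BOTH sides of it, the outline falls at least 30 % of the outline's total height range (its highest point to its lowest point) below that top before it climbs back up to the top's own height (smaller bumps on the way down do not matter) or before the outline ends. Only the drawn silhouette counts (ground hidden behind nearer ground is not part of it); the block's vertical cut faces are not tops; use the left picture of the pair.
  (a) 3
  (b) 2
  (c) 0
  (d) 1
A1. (d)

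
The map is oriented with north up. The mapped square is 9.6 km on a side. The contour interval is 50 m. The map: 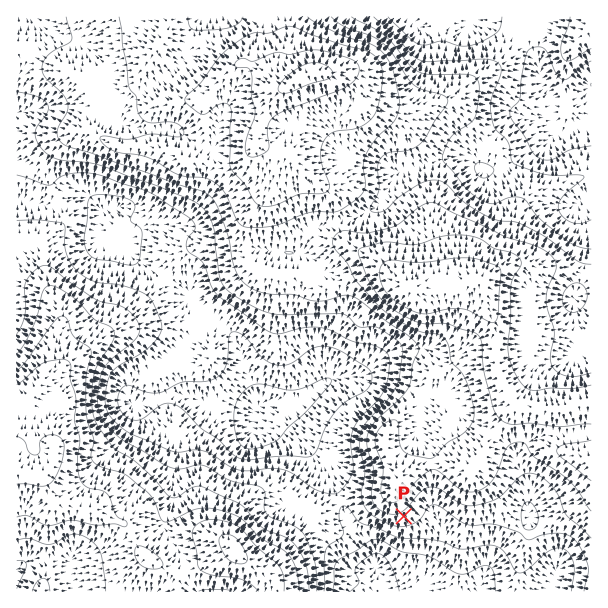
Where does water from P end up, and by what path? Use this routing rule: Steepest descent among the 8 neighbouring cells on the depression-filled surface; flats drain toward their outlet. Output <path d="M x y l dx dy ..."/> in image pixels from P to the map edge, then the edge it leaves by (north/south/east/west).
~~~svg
<path d="M404 516l7 8 0 43-12 12-15 0-4 5 0 7"/>
exit: south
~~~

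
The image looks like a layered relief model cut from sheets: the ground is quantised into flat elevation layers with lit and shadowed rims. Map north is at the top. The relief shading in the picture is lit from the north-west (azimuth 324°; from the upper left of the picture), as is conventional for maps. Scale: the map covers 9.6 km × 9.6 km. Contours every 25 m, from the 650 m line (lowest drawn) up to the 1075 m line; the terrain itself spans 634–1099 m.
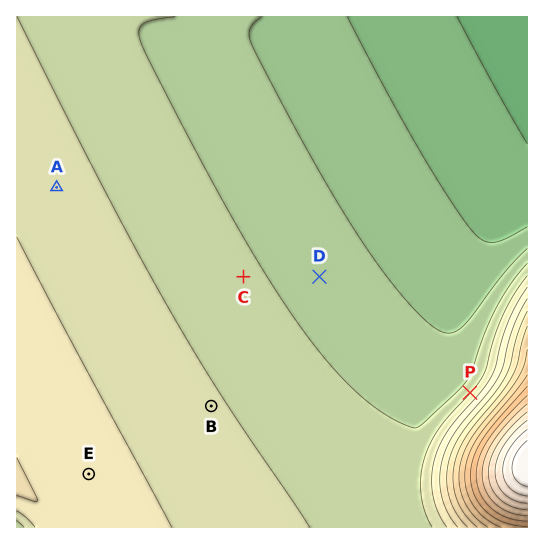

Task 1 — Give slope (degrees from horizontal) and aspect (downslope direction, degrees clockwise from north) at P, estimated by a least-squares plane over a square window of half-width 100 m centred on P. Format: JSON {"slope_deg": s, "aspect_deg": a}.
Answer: {"slope_deg": 9, "aspect_deg": 312}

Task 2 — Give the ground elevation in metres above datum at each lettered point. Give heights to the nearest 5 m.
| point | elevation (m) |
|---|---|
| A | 760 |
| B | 755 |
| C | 730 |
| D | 715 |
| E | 785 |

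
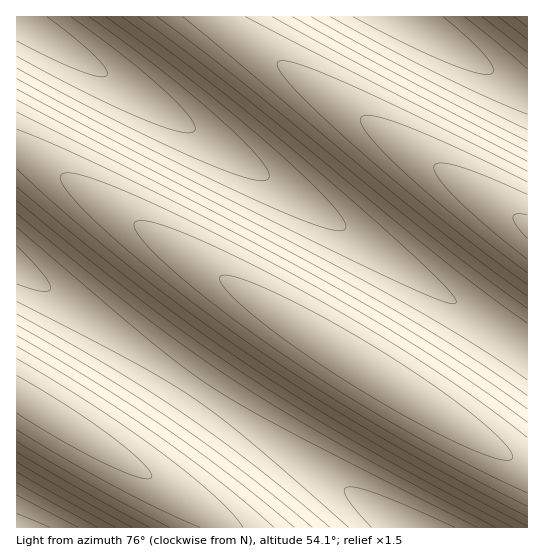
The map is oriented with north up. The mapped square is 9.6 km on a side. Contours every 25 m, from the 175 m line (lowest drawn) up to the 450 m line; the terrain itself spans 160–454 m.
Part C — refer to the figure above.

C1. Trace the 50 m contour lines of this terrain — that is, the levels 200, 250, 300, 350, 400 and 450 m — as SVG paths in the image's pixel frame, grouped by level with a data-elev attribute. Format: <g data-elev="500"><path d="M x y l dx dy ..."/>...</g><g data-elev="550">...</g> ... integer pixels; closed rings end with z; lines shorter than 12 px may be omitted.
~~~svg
<g data-elev="200"><path d="M17 513l33 14"/><path d="M71 17l53 40 41 34 25 27 5 8-1 5-5 2-11-2-38-13-57-27-66-35"/></g><g data-elev="250"><path d="M349 527l-99-86-56-43-60-36-117-61"/><path d="M17 483l81 44"/><path d="M17 227l136 116 58 44 35 21 44 24 187 95"/><path d="M527 114l-38-16-48-23-111-58"/><path d="M106 17l86 64 82 68 33 30 24 24 12 16 3 6-1 4-7 2-19-5-65-27-115-56-122-64"/><path d="M464 17l63 52"/></g><g data-elev="300"><path d="M312 527l-70-56-68-50-72-46-85-50"/><path d="M17 462l115 65"/><path d="M527 380l-66-44-82-47-362-189"/><path d="M17 201l125 100 53 39 51 35 55 35 60 35 152 82"/><path d="M527 141l-130-67-104-57"/><path d="M138 17l89 67 215 175 85 64"/><path d="M498 17l29 22"/></g><g data-elev="350"><path d="M274 527l-52-44-63-46-68-46-74-45"/><path d="M17 442l75 44 77 41"/><path d="M527 409l-49-35-53-34-123-71-80-43-85-43-70-33-50-21"/><path d="M17 169l48 44 60 50 61 47 62 44 63 41 66 40 74 42 76 40"/><path d="M527 161l-281-144"/><path d="M183 17l219 184 65 51 60 44"/></g><g data-elev="400"><path d="M527 437l-46-35-55-37-60-38-63-36-67-34-53-24-36-12-9 0-4 2 1 7 7 9 30 31 48 39 58 42 62 40 64 39 65 35 58 28"/><path d="M17 413l47 29 43 23 30 12 9 2 5-1 0-5-8-10-30-25-46-32-50-31"/><path d="M527 182l-68-33-53-23-32-10-9-1-4 3 1 7 8 12 35 36 57 49 65 51"/></g><g data-elev="450"><path d="M527 215l-11-1-2 1-1 3 4 8 10 12"/></g>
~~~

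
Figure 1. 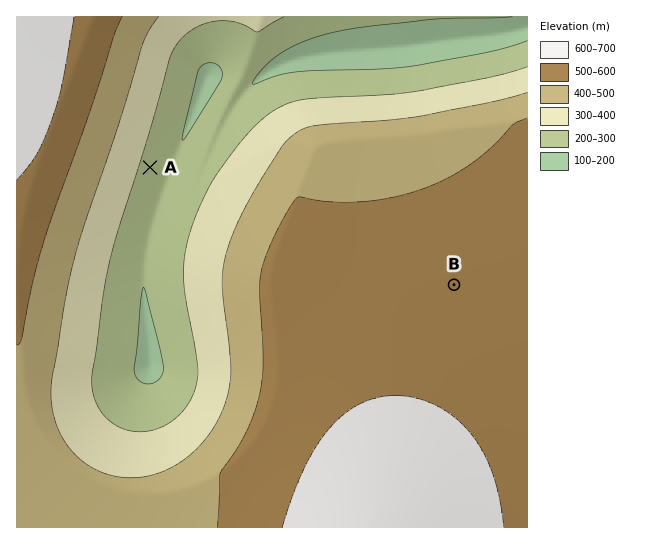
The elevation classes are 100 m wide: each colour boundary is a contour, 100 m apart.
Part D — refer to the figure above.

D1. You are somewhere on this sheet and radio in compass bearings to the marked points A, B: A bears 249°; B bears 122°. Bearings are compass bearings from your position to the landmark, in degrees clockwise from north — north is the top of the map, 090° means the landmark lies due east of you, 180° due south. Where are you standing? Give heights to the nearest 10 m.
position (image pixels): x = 222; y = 140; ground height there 260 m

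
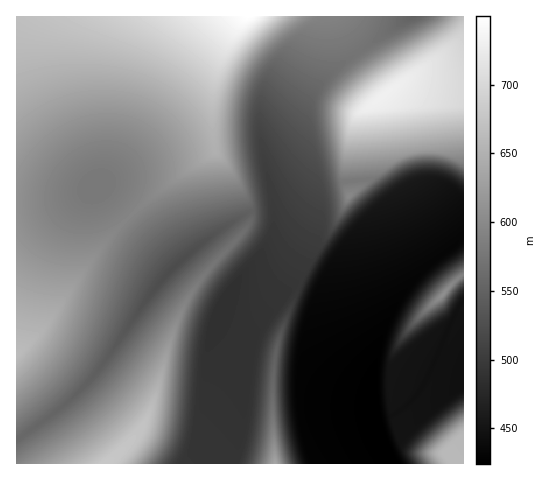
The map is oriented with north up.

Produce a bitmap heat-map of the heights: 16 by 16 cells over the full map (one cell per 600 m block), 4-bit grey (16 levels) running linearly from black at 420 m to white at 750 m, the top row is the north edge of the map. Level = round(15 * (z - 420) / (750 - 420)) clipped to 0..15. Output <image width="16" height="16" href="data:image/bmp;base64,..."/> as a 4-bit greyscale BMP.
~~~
<image width="16" height="16" href="data:image/bmp;base64,Qk32AAAAAAAAAHYAAAAoAAAAEAAAABAAAAABAAQAAAAAAIAAAAATCwAAEwsAABAAAAAAAAAAAAAAABEREQAiIiIAMzMzAERERABVVVUAZmZmAHd3dwCIiIgAmZmZAKqqqgC7u7sAzMzMAN3d3QDu7u4A////AHmrpTNWEAFrd4q3M0QAASaHaKhDRAABEah2iEMzAAERuYZ4QzQAAiGqhldTMxEBU6mXZXQzIREmmYhlVkMxERGIiHZmVEMREYh3iHdURkIRiHeJmVRXhkSYiImpVFm7qqmZmrlVat3cqqqru2Zozu27u7zNl3eK3bvMzd7Zh3eL"/>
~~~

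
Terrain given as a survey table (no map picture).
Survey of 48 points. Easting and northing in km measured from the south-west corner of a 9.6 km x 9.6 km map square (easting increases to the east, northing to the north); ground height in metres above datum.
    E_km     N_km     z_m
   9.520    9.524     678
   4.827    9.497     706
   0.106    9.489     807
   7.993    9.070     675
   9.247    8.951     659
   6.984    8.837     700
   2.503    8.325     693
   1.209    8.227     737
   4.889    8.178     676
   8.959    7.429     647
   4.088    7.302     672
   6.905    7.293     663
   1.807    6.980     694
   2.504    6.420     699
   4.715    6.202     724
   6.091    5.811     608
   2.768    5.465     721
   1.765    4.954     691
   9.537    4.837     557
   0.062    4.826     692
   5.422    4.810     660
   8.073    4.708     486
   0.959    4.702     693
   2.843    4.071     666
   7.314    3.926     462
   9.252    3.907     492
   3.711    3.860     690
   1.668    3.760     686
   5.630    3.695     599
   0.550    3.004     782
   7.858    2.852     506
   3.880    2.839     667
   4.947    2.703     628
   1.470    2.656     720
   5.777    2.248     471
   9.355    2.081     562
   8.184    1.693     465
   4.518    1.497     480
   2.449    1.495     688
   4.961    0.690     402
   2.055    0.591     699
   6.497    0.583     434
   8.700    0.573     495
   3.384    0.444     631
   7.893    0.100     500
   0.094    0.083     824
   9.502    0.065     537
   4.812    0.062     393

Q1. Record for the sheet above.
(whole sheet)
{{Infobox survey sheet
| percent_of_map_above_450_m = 94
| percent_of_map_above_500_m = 85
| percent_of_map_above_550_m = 78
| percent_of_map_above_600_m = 70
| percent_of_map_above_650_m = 58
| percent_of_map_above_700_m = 27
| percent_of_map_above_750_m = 6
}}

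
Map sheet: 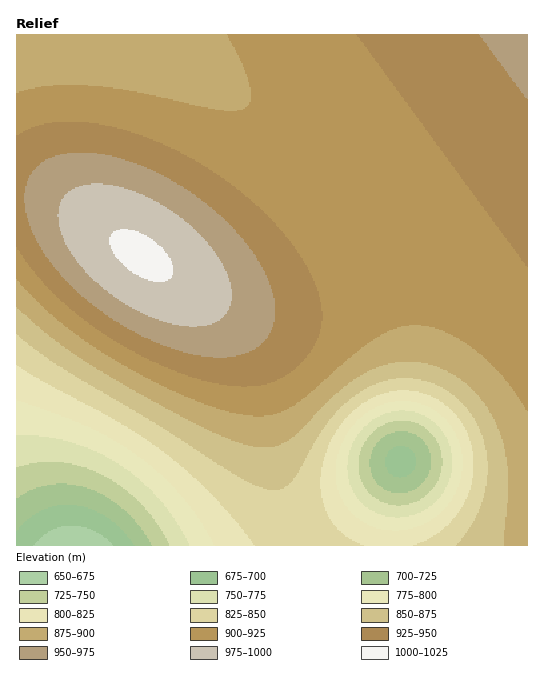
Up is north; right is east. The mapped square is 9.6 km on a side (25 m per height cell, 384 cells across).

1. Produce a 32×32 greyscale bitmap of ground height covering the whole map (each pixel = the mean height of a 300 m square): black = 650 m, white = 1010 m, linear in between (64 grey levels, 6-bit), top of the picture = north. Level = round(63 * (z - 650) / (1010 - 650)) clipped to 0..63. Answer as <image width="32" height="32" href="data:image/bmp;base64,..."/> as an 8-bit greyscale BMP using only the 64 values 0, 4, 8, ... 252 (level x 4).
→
<image width="32" height="32" href="data:image/bmp;base64,Qk02CAAAAAAAADYEAAAoAAAAIAAAACAAAAABAAgAAAAAAAAEAAATCwAAEwsAAAABAAAAAAAAAAAAAAEBAQACAgIAAwMDAAQEBAAFBQUABgYGAAcHBwAICAgACQkJAAoKCgALCwsADAwMAA0NDQAODg4ADw8PABAQEAAREREAEhISABMTEwAUFBQAFRUVABYWFgAXFxcAGBgYABkZGQAaGhoAGxsbABwcHAAdHR0AHh4eAB8fHwAgICAAISEhACIiIgAjIyMAJCQkACUlJQAmJiYAJycnACgoKAApKSkAKioqACsrKwAsLCwALS0tAC4uLgAvLy8AMDAwADExMQAyMjIAMzMzADQ0NAA1NTUANjY2ADc3NwA4ODgAOTk5ADo6OgA7OzsAPDw8AD09PQA+Pj4APz8/AEBAQABBQUEAQkJCAENDQwBEREQARUVFAEZGRgBHR0cASEhIAElJSQBKSkoAS0tLAExMTABNTU0ATk5OAE9PTwBQUFAAUVFRAFJSUgBTU1MAVFRUAFVVVQBWVlYAV1dXAFhYWABZWVkAWlpaAFtbWwBcXFwAXV1dAF5eXgBfX18AYGBgAGFhYQBiYmIAY2NjAGRkZABlZWUAZmZmAGdnZwBoaGgAaWlpAGpqagBra2sAbGxsAG1tbQBubm4Ab29vAHBwcABxcXEAcnJyAHNzcwB0dHQAdXV1AHZ2dgB3d3cAeHh4AHl5eQB6enoAe3t7AHx8fAB9fX0Afn5+AH9/fwCAgIAAgYGBAIKCggCDg4MAhISEAIWFhQCGhoYAh4eHAIiIiACJiYkAioqKAIuLiwCMjIwAjY2NAI6OjgCPj48AkJCQAJGRkQCSkpIAk5OTAJSUlACVlZUAlpaWAJeXlwCYmJgAmZmZAJqamgCbm5sAnJycAJ2dnQCenp4An5+fAKCgoAChoaEAoqKiAKOjowCkpKQApaWlAKampgCnp6cAqKioAKmpqQCqqqoAq6urAKysrACtra0Arq6uAK+vrwCwsLAAsbGxALKysgCzs7MAtLS0ALW1tQC2trYAt7e3ALi4uAC5ubkAurq6ALu7uwC8vLwAvb29AL6+vgC/v78AwMDAAMHBwQDCwsIAw8PDAMTExADFxcUAxsbGAMfHxwDIyMgAycnJAMrKygDLy8sAzMzMAM3NzQDOzs4Az8/PANDQ0ADR0dEA0tLSANPT0wDU1NQA1dXVANbW1gDX19cA2NjYANnZ2QDa2toA29vbANzc3ADd3d0A3t7eAN/f3wDg4OAA4eHhAOLi4gDj4+MA5OTkAOXl5QDm5uYA5+fnAOjo6ADp6ekA6urqAOvr6wDs7OwA7e3tAO7u7gDv7+8A8PDwAPHx8QDy8vIA8/PzAPT09AD19fUA9vb2APf39wD4+PgA+fn5APr6+gD7+/sA/Pz8AP39/QD+/v4A////ABwQDAgMEBwoOEhYZGx0fICAhISAfHh0cHR4gIiQmJygJBwYFBgcKDREUFxocHiAhISEgHx0bGRgYGhwgIyUnKQsKCQkJCw0QExYZHB4gISIiIiAeGxcUEhIUGB0hJCcpDg0MDA0OERMWGRseICEiIyMiIB0ZFA8NDQ8UGh8kJykQDw8PEBIUFhkbHiAiIyQkJCMhHRcRDAkJDBEYHiMnKRMSEhMUFRcaHB4gIiQlJiYmJCIdGBELCAgLERgeIycpFRUVFhcZGx0fISMlJicoKCgmJB8aEw4KCg0TGR8kKCoXFxgZGhweICIkJicpKioqKikmIh0YExAQEhccISUpKxkaGxweHyEjJScpKissLS0sKykmIR0ZFxYYHCAkJyorGxweHyEjJScpKywtLi8vLy4tKykmIh8eHR4hJCcpKyweHyAiJCYoKiwuLzAxMTExMC8uLCknJSMjJCUnKSosLSAiIyUoKiwuMDEzMzQ0MzMyMS8uLCopKCcoKCkrLC0tIiQmKSstMDIzNTY2NjY1NDMyMC8tLCsqKioqKywtLS4lJyosLzEzNTc4ODg4NzY1NDIxLy4tLCwrKywsLS0uLicqLS8yNDY4OTo6Ojk4NzY0MjEwLy4tLCwsLC0tLi4vKi0wMjU3OTs8PDw7Ojk3NjQyMTAuLi0tLS0tLS4uLy8tMDM1ODo7PT09PTw6OTc1MzIwLy4uLS0tLS0uLi4vMC8yNTg6PD0+Pj09Ozo4NjQzMTAvLi0tLS0tLi4uLy8wMTQ3OTs9Pj4+PTw6OTc1MzIwLy4uLS0tLS0uLi8vMDAzNjg6PD09PT08Ojk3NTMyMC8uLi0tLS0tLi4vLzAwMTQ2OTo8PDw8Ozo5NzU0MjEvLi4tLS0tLS4uLi8vMDExNDc4Ojs7Ozo5ODY1MzIxLy4uLS0tLS0uLi4vLzAwMTI0Njg5OTk5ODc2NDMxMC8uLi0tLS0tLS4uLy8wMDExMjQ1Njc3NzY2NDMyMTAvLi0tLS0tLS0uLi8vMDAxMTIyMjM0NTU0NDMyMTAvLi4tLS0tLS0tLS4uLy8wMTEyMjMxMjIyMjIxMTAvLi4tLSwsLCwtLS0uLi8vMDAxMjIzMy8wMDAwMC8vLi4tLSwsLCwsLC0tLi4vLzAwMTEyMzM0LS4uLi4uLS0tLCwsLCwsLCwtLS0uLi8wMDExMjIzNDQsLCwsLCwsLCsrKysrKywsLC0tLi4vLzAxMTIyMzM0NSorKysrKysrKysrKysrLCwtLS4uLy8wMDExMjMzNDQ1KSkpKioqKioqKisrKywsLC0tLi8vMDAxMTIyMzQ0NTUoKCkpKSkpKioqKysrLCwtLS4uLy8wMTEyMjMzNDU1Ng="/>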